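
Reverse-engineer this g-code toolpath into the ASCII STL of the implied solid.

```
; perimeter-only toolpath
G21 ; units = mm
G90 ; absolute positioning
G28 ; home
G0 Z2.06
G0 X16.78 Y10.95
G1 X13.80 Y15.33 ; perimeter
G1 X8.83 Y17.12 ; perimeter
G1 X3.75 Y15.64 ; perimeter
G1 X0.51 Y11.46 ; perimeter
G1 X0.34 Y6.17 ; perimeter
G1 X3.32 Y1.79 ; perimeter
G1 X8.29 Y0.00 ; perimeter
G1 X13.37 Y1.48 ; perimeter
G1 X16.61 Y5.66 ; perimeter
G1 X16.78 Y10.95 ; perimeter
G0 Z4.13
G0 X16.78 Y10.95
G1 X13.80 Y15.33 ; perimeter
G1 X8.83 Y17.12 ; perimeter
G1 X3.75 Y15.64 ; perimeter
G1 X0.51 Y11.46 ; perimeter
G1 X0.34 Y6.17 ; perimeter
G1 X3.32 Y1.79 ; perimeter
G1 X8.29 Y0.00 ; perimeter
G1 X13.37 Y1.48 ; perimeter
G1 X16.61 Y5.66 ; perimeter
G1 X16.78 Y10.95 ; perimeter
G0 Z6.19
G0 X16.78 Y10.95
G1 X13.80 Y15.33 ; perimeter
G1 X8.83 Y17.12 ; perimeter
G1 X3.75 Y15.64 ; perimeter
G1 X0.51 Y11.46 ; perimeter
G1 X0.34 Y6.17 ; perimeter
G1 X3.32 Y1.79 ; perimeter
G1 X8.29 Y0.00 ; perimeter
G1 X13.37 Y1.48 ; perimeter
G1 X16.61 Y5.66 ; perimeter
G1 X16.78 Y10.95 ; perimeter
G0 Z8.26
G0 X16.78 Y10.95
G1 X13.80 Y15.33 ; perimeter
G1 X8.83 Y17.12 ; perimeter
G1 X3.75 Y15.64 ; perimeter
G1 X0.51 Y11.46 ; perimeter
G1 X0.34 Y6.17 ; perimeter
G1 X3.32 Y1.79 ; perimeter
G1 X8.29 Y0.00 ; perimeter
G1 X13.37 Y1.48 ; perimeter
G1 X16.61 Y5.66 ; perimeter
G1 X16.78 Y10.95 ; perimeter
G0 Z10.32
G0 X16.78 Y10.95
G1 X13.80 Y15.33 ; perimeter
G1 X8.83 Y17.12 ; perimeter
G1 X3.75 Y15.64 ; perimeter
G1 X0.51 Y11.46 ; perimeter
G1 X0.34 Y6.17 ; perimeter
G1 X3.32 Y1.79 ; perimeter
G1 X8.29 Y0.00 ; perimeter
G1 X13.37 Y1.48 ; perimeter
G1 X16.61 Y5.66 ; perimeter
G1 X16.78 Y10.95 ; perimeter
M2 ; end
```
solid part
  facet normal 0.0000 0.0000 -1.0000
    outer loop
      vertex 8.83 17.12 0.00
      vertex 13.80 15.33 0.00
      vertex 16.78 10.95 0.00
    endloop
  endfacet
  facet normal 0.0000 0.0000 -1.0000
    outer loop
      vertex 3.75 15.64 0.00
      vertex 8.83 17.12 0.00
      vertex 16.78 10.95 0.00
    endloop
  endfacet
  facet normal 0.0000 0.0000 -1.0000
    outer loop
      vertex 0.51 11.46 0.00
      vertex 3.75 15.64 0.00
      vertex 16.78 10.95 0.00
    endloop
  endfacet
  facet normal 0.0000 0.0000 -1.0000
    outer loop
      vertex 0.34 6.17 0.00
      vertex 0.51 11.46 0.00
      vertex 16.78 10.95 0.00
    endloop
  endfacet
  facet normal 0.0000 0.0000 -1.0000
    outer loop
      vertex 3.32 1.79 0.00
      vertex 0.34 6.17 0.00
      vertex 16.78 10.95 0.00
    endloop
  endfacet
  facet normal 0.0000 0.0000 -1.0000
    outer loop
      vertex 8.29 0.00 0.00
      vertex 3.32 1.79 0.00
      vertex 16.78 10.95 0.00
    endloop
  endfacet
  facet normal 0.0000 0.0000 -1.0000
    outer loop
      vertex 13.37 1.48 0.00
      vertex 8.29 0.00 0.00
      vertex 16.78 10.95 0.00
    endloop
  endfacet
  facet normal 0.0000 0.0000 -1.0000
    outer loop
      vertex 16.61 5.66 0.00
      vertex 13.37 1.48 0.00
      vertex 16.78 10.95 0.00
    endloop
  endfacet
  facet normal 0.0000 0.0000 1.0000
    outer loop
      vertex 16.78 10.95 10.32
      vertex 13.80 15.33 10.32
      vertex 8.83 17.12 10.32
    endloop
  endfacet
  facet normal 0.0000 0.0000 1.0000
    outer loop
      vertex 16.78 10.95 10.32
      vertex 8.83 17.12 10.32
      vertex 3.75 15.64 10.32
    endloop
  endfacet
  facet normal 0.0000 0.0000 1.0000
    outer loop
      vertex 16.78 10.95 10.32
      vertex 3.75 15.64 10.32
      vertex 0.51 11.46 10.32
    endloop
  endfacet
  facet normal 0.0000 0.0000 1.0000
    outer loop
      vertex 16.78 10.95 10.32
      vertex 0.51 11.46 10.32
      vertex 0.34 6.17 10.32
    endloop
  endfacet
  facet normal 0.0000 0.0000 1.0000
    outer loop
      vertex 16.78 10.95 10.32
      vertex 0.34 6.17 10.32
      vertex 3.32 1.79 10.32
    endloop
  endfacet
  facet normal 0.0000 0.0000 1.0000
    outer loop
      vertex 16.78 10.95 10.32
      vertex 3.32 1.79 10.32
      vertex 8.29 0.00 10.32
    endloop
  endfacet
  facet normal 0.0000 0.0000 1.0000
    outer loop
      vertex 16.78 10.95 10.32
      vertex 8.29 0.00 10.32
      vertex 13.37 1.48 10.32
    endloop
  endfacet
  facet normal 0.0000 0.0000 1.0000
    outer loop
      vertex 16.78 10.95 10.32
      vertex 13.37 1.48 10.32
      vertex 16.61 5.66 10.32
    endloop
  endfacet
  facet normal 0.8268 0.5625 0.0000
    outer loop
      vertex 16.78 10.95 0.00
      vertex 13.80 15.33 0.00
      vertex 13.80 15.33 10.32
    endloop
  endfacet
  facet normal 0.8268 0.5625 0.0000
    outer loop
      vertex 16.78 10.95 0.00
      vertex 13.80 15.33 10.32
      vertex 16.78 10.95 10.32
    endloop
  endfacet
  facet normal 0.3389 0.9408 0.0000
    outer loop
      vertex 13.80 15.33 0.00
      vertex 8.83 17.12 0.00
      vertex 8.83 17.12 10.32
    endloop
  endfacet
  facet normal 0.3389 0.9408 0.0000
    outer loop
      vertex 13.80 15.33 0.00
      vertex 8.83 17.12 10.32
      vertex 13.80 15.33 10.32
    endloop
  endfacet
  facet normal -0.2797 0.9601 0.0000
    outer loop
      vertex 8.83 17.12 0.00
      vertex 3.75 15.64 0.00
      vertex 3.75 15.64 10.32
    endloop
  endfacet
  facet normal -0.2797 0.9601 0.0000
    outer loop
      vertex 8.83 17.12 0.00
      vertex 3.75 15.64 10.32
      vertex 8.83 17.12 10.32
    endloop
  endfacet
  facet normal -0.7904 0.6126 0.0000
    outer loop
      vertex 3.75 15.64 0.00
      vertex 0.51 11.46 0.00
      vertex 0.51 11.46 10.32
    endloop
  endfacet
  facet normal -0.7904 0.6126 0.0000
    outer loop
      vertex 3.75 15.64 0.00
      vertex 0.51 11.46 10.32
      vertex 3.75 15.64 10.32
    endloop
  endfacet
  facet normal -0.9995 0.0321 0.0000
    outer loop
      vertex 0.51 11.46 0.00
      vertex 0.34 6.17 0.00
      vertex 0.34 6.17 10.32
    endloop
  endfacet
  facet normal -0.9995 0.0321 0.0000
    outer loop
      vertex 0.51 11.46 0.00
      vertex 0.34 6.17 10.32
      vertex 0.51 11.46 10.32
    endloop
  endfacet
  facet normal -0.8268 -0.5625 0.0000
    outer loop
      vertex 0.34 6.17 0.00
      vertex 3.32 1.79 0.00
      vertex 3.32 1.79 10.32
    endloop
  endfacet
  facet normal -0.8268 -0.5625 0.0000
    outer loop
      vertex 0.34 6.17 0.00
      vertex 3.32 1.79 10.32
      vertex 0.34 6.17 10.32
    endloop
  endfacet
  facet normal -0.3389 -0.9408 0.0000
    outer loop
      vertex 3.32 1.79 0.00
      vertex 8.29 0.00 0.00
      vertex 8.29 0.00 10.32
    endloop
  endfacet
  facet normal -0.3389 -0.9408 0.0000
    outer loop
      vertex 3.32 1.79 0.00
      vertex 8.29 0.00 10.32
      vertex 3.32 1.79 10.32
    endloop
  endfacet
  facet normal 0.2797 -0.9601 0.0000
    outer loop
      vertex 8.29 0.00 0.00
      vertex 13.37 1.48 0.00
      vertex 13.37 1.48 10.32
    endloop
  endfacet
  facet normal 0.2797 -0.9601 0.0000
    outer loop
      vertex 8.29 0.00 0.00
      vertex 13.37 1.48 10.32
      vertex 8.29 0.00 10.32
    endloop
  endfacet
  facet normal 0.7904 -0.6126 0.0000
    outer loop
      vertex 13.37 1.48 0.00
      vertex 16.61 5.66 0.00
      vertex 16.61 5.66 10.32
    endloop
  endfacet
  facet normal 0.7904 -0.6126 0.0000
    outer loop
      vertex 13.37 1.48 0.00
      vertex 16.61 5.66 10.32
      vertex 13.37 1.48 10.32
    endloop
  endfacet
  facet normal 0.9995 -0.0321 0.0000
    outer loop
      vertex 16.61 5.66 0.00
      vertex 16.78 10.95 0.00
      vertex 16.78 10.95 10.32
    endloop
  endfacet
  facet normal 0.9995 -0.0321 0.0000
    outer loop
      vertex 16.61 5.66 0.00
      vertex 16.78 10.95 10.32
      vertex 16.61 5.66 10.32
    endloop
  endfacet
endsolid part

The G0 Z moves step by Δz≈2.06 mm. Every layer's G1 loop is the same polygon, so the solid is a straight extrusion of it from z=0 to z≈10.3. Closing with flat bottom and top caps and triangulating gives 36 facets — a regular 10-sided prism (a cylinder approximated with 10 flat sides), circumscribed radius ≈ 8.56 mm, height ≈ 10.3 mm.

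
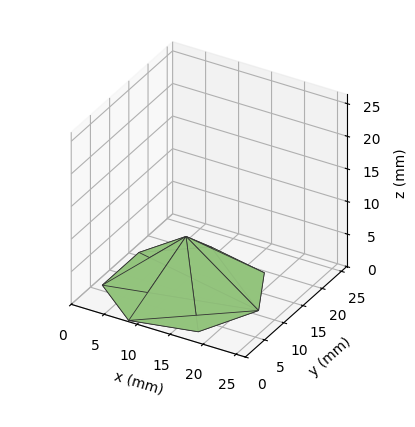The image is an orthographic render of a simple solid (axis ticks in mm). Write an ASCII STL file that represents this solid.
Reading the render: the shape is a regular 7-sided pyramid, base circumscribed radius ≈ 11 mm, apex at z ≈ 8 mm (dimensions read to the nearest mm from the axis ticks). For the STL, each face is triangulated and given an outward normal.

solid part
  facet normal 0.0000 0.0000 -1.0000
    outer loop
      vertex 8.55 21.72 0.00
      vertex 17.86 19.60 0.00
      vertex 22.00 11.00 0.00
    endloop
  endfacet
  facet normal 0.0000 0.0000 -1.0000
    outer loop
      vertex 1.09 15.77 0.00
      vertex 8.55 21.72 0.00
      vertex 22.00 11.00 0.00
    endloop
  endfacet
  facet normal 0.0000 0.0000 -1.0000
    outer loop
      vertex 1.09 6.23 0.00
      vertex 1.09 15.77 0.00
      vertex 22.00 11.00 0.00
    endloop
  endfacet
  facet normal 0.0000 0.0000 -1.0000
    outer loop
      vertex 8.55 0.28 0.00
      vertex 1.09 6.23 0.00
      vertex 22.00 11.00 0.00
    endloop
  endfacet
  facet normal 0.0000 0.0000 -1.0000
    outer loop
      vertex 17.86 2.40 0.00
      vertex 8.55 0.28 0.00
      vertex 22.00 11.00 0.00
    endloop
  endfacet
  facet normal 0.5659 0.2724 0.7781
    outer loop
      vertex 22.00 11.00 0.00
      vertex 17.86 19.60 0.00
      vertex 11.00 11.00 8.00
    endloop
  endfacet
  facet normal 0.1395 0.6125 0.7781
    outer loop
      vertex 17.86 19.60 0.00
      vertex 8.55 21.72 0.00
      vertex 11.00 11.00 8.00
    endloop
  endfacet
  facet normal -0.3917 0.4911 0.7781
    outer loop
      vertex 8.55 21.72 0.00
      vertex 1.09 15.77 0.00
      vertex 11.00 11.00 8.00
    endloop
  endfacet
  facet normal -0.6281 0.0000 0.7781
    outer loop
      vertex 1.09 15.77 0.00
      vertex 1.09 6.23 0.00
      vertex 11.00 11.00 8.00
    endloop
  endfacet
  facet normal -0.3917 -0.4911 0.7781
    outer loop
      vertex 1.09 6.23 0.00
      vertex 8.55 0.28 0.00
      vertex 11.00 11.00 8.00
    endloop
  endfacet
  facet normal 0.1395 -0.6125 0.7781
    outer loop
      vertex 8.55 0.28 0.00
      vertex 17.86 2.40 0.00
      vertex 11.00 11.00 8.00
    endloop
  endfacet
  facet normal 0.5659 -0.2724 0.7781
    outer loop
      vertex 17.86 2.40 0.00
      vertex 22.00 11.00 0.00
      vertex 11.00 11.00 8.00
    endloop
  endfacet
endsolid part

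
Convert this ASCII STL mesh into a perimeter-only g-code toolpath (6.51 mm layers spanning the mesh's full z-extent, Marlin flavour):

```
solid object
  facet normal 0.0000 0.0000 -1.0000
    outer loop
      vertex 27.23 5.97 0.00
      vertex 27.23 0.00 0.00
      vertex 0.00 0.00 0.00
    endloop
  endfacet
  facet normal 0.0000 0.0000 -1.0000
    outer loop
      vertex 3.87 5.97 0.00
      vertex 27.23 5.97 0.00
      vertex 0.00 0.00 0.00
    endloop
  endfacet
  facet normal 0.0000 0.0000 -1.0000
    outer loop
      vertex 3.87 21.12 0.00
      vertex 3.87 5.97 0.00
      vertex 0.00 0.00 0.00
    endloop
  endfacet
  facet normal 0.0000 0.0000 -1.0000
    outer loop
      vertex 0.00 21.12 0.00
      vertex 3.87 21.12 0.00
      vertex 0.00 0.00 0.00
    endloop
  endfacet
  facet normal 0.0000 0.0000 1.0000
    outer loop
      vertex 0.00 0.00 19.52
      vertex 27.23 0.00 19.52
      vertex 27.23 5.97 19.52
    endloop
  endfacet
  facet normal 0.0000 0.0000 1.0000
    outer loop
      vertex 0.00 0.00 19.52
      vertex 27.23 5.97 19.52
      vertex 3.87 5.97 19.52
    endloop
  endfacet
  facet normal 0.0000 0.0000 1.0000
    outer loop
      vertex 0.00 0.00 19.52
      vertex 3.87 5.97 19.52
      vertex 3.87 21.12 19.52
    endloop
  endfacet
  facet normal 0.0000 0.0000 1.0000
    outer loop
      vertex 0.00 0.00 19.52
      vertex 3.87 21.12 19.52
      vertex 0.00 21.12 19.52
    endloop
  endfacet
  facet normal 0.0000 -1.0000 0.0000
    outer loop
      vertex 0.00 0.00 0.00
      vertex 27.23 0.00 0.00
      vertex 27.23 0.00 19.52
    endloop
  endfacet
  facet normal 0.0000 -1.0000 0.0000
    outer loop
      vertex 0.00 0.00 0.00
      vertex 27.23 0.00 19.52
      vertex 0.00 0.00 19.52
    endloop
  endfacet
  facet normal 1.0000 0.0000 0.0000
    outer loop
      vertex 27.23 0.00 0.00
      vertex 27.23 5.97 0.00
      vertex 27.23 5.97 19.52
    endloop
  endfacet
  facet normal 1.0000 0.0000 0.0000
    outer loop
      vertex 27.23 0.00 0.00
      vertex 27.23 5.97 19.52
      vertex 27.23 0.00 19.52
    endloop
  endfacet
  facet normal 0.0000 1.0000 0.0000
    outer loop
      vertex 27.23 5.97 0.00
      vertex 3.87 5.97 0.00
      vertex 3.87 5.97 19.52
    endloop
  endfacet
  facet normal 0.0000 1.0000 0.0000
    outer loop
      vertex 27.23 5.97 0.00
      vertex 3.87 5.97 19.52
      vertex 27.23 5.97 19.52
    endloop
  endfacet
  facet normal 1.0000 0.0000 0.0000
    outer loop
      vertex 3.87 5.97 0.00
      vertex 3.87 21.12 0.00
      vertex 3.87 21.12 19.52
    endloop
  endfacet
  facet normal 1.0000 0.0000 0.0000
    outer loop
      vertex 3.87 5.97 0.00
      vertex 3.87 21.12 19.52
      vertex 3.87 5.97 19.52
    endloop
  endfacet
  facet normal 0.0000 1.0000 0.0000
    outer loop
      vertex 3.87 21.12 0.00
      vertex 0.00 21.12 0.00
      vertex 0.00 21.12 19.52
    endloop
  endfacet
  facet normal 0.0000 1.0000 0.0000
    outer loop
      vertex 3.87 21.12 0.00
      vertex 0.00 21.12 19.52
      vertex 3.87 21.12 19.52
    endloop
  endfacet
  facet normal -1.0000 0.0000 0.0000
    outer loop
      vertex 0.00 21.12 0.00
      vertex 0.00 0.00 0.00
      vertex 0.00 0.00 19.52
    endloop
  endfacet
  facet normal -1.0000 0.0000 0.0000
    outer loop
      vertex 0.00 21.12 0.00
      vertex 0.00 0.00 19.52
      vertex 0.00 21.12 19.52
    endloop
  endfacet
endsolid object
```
; perimeter-only toolpath
G21 ; units = mm
G90 ; absolute positioning
G28 ; home
; layer 1
G0 Z6.51
G0 X0.00 Y0.00
G1 X27.23 Y0.00
G1 X27.23 Y5.97
G1 X3.87 Y5.97
G1 X3.87 Y21.12
G1 X0.00 Y21.12
G1 X0.00 Y0.00
; layer 2
G0 Z13.01
G0 X0.00 Y0.00
G1 X27.23 Y0.00
G1 X27.23 Y5.97
G1 X3.87 Y5.97
G1 X3.87 Y21.12
G1 X0.00 Y21.12
G1 X0.00 Y0.00
; layer 3
G0 Z19.52
G0 X0.00 Y0.00
G1 X27.23 Y0.00
G1 X27.23 Y5.97
G1 X3.87 Y5.97
G1 X3.87 Y21.12
G1 X0.00 Y21.12
G1 X0.00 Y0.00
M2 ; end

The solid is an L-shaped prism: outer 27.2 × 21.1 mm, arm thicknesses ≈ 5.97 mm (horizontal) and 3.87 mm (vertical), extruded 19.5 mm in z. Slicing at Δz = 6.51 mm — 3 equal slices spanning the solid's height, so layer i sits at z = i·h/3 — gives 3 non-empty perimeters. Each is a 6-segment closed polygon; G0 lifts to the layer z and rapids to the start vertex, then G1 traces the edges.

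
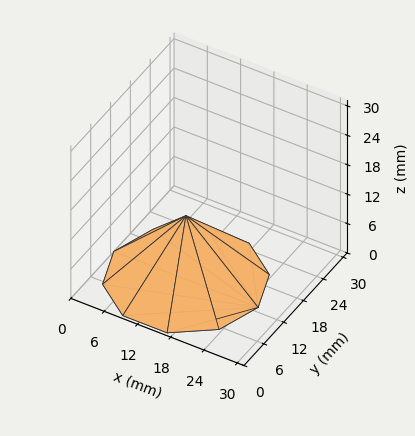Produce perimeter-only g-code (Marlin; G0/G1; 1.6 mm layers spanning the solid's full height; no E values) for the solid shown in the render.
Reading the render: the shape is a regular 10-sided pyramid, base circumscribed radius ≈ 13 mm, apex at z ≈ 13 mm (dimensions read to the nearest mm from the axis ticks). For the g-code, the solid's height is divided into equal slices at the stated Δz and each level perimeter traced with G1 moves after a G0 lift.

; perimeter-only toolpath
G21 ; units = mm
G90 ; absolute positioning
G28 ; home
; layer 1
G0 Z1.6
G0 X24.4 Y13.0
G1 X22.2 Y19.7
G1 X16.5 Y23.8
G1 X9.5 Y23.8
G1 X3.8 Y19.7
G1 X1.6 Y13.0
G1 X3.8 Y6.4
G1 X9.5 Y2.1
G1 X16.5 Y2.1
G1 X22.2 Y6.4
G1 X24.4 Y13.0
; layer 2
G0 Z3.2
G0 X22.8 Y13.0
G1 X20.9 Y18.7
G1 X16.0 Y22.3
G1 X10.0 Y22.3
G1 X5.1 Y18.7
G1 X3.2 Y13.0
G1 X5.1 Y7.3
G1 X10.0 Y3.7
G1 X16.0 Y3.7
G1 X20.9 Y7.3
G1 X22.8 Y13.0
; layer 3
G0 Z4.9
G0 X21.1 Y13.0
G1 X19.6 Y17.8
G1 X15.5 Y20.8
G1 X10.5 Y20.8
G1 X6.4 Y17.8
G1 X4.9 Y13.0
G1 X6.4 Y8.2
G1 X10.5 Y5.2
G1 X15.5 Y5.2
G1 X19.6 Y8.2
G1 X21.1 Y13.0
; layer 4
G0 Z6.5
G0 X19.5 Y13.0
G1 X18.2 Y16.8
G1 X15.0 Y19.2
G1 X11.0 Y19.2
G1 X7.8 Y16.8
G1 X6.5 Y13.0
G1 X7.8 Y9.2
G1 X11.0 Y6.8
G1 X15.0 Y6.8
G1 X18.2 Y9.2
G1 X19.5 Y13.0
; layer 5
G0 Z8.1
G0 X17.9 Y13.0
G1 X16.9 Y15.9
G1 X14.5 Y17.6
G1 X11.5 Y17.6
G1 X9.1 Y15.9
G1 X8.1 Y13.0
G1 X9.1 Y10.2
G1 X11.5 Y8.3
G1 X14.5 Y8.3
G1 X16.9 Y10.2
G1 X17.9 Y13.0
; layer 6
G0 Z9.8
G0 X16.2 Y13.0
G1 X15.6 Y14.9
G1 X14.0 Y16.1
G1 X12.0 Y16.1
G1 X10.4 Y14.9
G1 X9.8 Y13.0
G1 X10.4 Y11.1
G1 X12.0 Y9.9
G1 X14.0 Y9.9
G1 X15.6 Y11.1
G1 X16.2 Y13.0
; layer 7
G0 Z11.4
G0 X14.6 Y13.0
G1 X14.3 Y13.9
G1 X13.5 Y14.6
G1 X12.5 Y14.6
G1 X11.7 Y13.9
G1 X11.4 Y13.0
G1 X11.7 Y12.1
G1 X12.5 Y11.4
G1 X13.5 Y11.4
G1 X14.3 Y12.1
G1 X14.6 Y13.0
M2 ; end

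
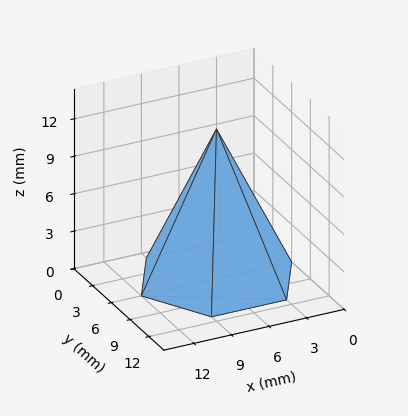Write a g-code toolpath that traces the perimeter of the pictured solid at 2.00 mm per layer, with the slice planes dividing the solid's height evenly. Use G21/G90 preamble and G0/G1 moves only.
Reading the render: the shape is a regular 6-sided pyramid, base circumscribed radius ≈ 6 mm, apex at z ≈ 12 mm (dimensions read to the nearest mm from the axis ticks). For the g-code, the solid's height is divided into equal slices at the stated Δz and each level perimeter traced with G1 moves after a G0 lift.

; perimeter-only toolpath
G21 ; units = mm
G90 ; absolute positioning
G28 ; home
; layer 1
G0 Z2.00
G0 X11.00 Y6.00
G1 X8.50 Y10.33
G1 X3.50 Y10.33
G1 X1.00 Y6.00
G1 X3.50 Y1.67
G1 X8.50 Y1.67
G1 X11.00 Y6.00
; layer 2
G0 Z4.00
G0 X10.00 Y6.00
G1 X8.00 Y9.47
G1 X4.00 Y9.47
G1 X2.00 Y6.00
G1 X4.00 Y2.53
G1 X8.00 Y2.53
G1 X10.00 Y6.00
; layer 3
G0 Z6.00
G0 X9.00 Y6.00
G1 X7.50 Y8.60
G1 X4.50 Y8.60
G1 X3.00 Y6.00
G1 X4.50 Y3.40
G1 X7.50 Y3.40
G1 X9.00 Y6.00
; layer 4
G0 Z8.00
G0 X8.00 Y6.00
G1 X7.00 Y7.73
G1 X5.00 Y7.73
G1 X4.00 Y6.00
G1 X5.00 Y4.27
G1 X7.00 Y4.27
G1 X8.00 Y6.00
; layer 5
G0 Z10.00
G0 X7.00 Y6.00
G1 X6.50 Y6.87
G1 X5.50 Y6.87
G1 X5.00 Y6.00
G1 X5.50 Y5.13
G1 X6.50 Y5.13
G1 X7.00 Y6.00
M2 ; end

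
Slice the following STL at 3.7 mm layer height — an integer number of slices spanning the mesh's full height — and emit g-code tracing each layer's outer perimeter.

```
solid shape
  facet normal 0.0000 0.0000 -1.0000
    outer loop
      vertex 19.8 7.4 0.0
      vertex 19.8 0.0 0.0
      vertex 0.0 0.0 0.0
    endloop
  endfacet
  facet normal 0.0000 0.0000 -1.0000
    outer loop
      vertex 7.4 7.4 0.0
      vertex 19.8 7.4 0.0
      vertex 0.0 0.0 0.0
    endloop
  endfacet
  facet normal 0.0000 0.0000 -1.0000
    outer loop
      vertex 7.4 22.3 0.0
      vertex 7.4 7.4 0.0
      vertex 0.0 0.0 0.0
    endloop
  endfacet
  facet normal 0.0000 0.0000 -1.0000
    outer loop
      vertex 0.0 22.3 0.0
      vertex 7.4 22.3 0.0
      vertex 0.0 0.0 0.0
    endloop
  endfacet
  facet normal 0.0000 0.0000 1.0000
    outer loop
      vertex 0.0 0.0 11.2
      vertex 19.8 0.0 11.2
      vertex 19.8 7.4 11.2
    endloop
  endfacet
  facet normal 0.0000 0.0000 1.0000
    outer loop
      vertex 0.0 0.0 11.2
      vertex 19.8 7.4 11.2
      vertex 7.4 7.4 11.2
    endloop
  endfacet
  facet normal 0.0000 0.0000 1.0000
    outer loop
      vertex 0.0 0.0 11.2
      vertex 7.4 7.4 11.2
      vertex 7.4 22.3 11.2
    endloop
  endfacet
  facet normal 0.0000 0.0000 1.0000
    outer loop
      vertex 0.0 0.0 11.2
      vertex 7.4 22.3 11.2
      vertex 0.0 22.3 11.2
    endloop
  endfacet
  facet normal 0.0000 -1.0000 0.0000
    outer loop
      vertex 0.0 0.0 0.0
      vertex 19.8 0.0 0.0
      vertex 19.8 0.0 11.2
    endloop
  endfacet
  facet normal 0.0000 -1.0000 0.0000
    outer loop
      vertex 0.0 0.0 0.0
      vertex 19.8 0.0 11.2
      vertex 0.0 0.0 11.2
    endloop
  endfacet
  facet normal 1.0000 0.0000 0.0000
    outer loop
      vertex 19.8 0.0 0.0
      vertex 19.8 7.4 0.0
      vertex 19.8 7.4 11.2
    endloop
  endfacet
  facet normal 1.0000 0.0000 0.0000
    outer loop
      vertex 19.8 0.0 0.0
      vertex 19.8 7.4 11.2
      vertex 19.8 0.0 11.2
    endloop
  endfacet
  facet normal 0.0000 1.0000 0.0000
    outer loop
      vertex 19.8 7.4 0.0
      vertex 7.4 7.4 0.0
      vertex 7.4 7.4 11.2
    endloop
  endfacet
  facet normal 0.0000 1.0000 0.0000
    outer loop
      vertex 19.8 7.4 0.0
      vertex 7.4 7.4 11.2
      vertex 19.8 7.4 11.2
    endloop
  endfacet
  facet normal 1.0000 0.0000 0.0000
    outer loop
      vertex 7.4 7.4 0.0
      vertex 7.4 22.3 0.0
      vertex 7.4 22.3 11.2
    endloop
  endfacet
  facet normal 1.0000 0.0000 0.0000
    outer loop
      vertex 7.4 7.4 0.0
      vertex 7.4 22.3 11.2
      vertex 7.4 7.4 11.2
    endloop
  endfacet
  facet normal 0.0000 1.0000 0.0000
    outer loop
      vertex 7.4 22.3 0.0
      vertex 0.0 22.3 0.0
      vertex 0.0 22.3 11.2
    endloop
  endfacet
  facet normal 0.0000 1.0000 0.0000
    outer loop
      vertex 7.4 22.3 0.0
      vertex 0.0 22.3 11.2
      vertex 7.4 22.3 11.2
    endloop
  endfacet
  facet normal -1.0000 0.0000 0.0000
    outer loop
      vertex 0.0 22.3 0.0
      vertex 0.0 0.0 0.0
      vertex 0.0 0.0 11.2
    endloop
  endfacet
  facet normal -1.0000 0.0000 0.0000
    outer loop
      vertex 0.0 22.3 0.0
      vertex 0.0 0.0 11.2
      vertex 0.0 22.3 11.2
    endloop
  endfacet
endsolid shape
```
; perimeter-only toolpath
G21 ; units = mm
G90 ; absolute positioning
G28 ; home
; layer 1
G0 Z3.7
G0 X0.0 Y0.0
G1 X19.8 Y0.0
G1 X19.8 Y7.4
G1 X7.4 Y7.4
G1 X7.4 Y22.3
G1 X0.0 Y22.3
G1 X0.0 Y0.0
; layer 2
G0 Z7.5
G0 X0.0 Y0.0
G1 X19.8 Y0.0
G1 X19.8 Y7.4
G1 X7.4 Y7.4
G1 X7.4 Y22.3
G1 X0.0 Y22.3
G1 X0.0 Y0.0
; layer 3
G0 Z11.2
G0 X0.0 Y0.0
G1 X19.8 Y0.0
G1 X19.8 Y7.4
G1 X7.4 Y7.4
G1 X7.4 Y22.3
G1 X0.0 Y22.3
G1 X0.0 Y0.0
M2 ; end

The solid is an L-shaped prism: outer 19.8 × 22.3 mm, arm thicknesses ≈ 7.4 mm (horizontal) and 7.4 mm (vertical), extruded 11.2 mm in z. Slicing at Δz = 3.7 mm — 3 equal slices spanning the solid's height, so layer i sits at z = i·h/3 — gives 3 non-empty perimeters. Each is a 6-segment closed polygon; G0 lifts to the layer z and rapids to the start vertex, then G1 traces the edges.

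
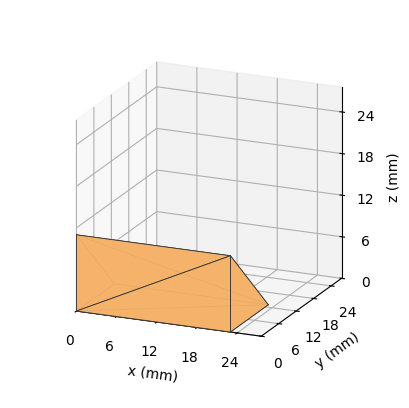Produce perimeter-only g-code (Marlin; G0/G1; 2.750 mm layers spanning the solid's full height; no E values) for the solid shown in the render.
Reading the render: the shape is a wedge (ramp): 23 × 13 mm base, rising to 11 mm along the y=0 edge and sloping linearly to z=0 at y=13 (dimensions read to the nearest mm from the axis ticks). For the g-code, the solid's height is divided into equal slices at the stated Δz and each level perimeter traced with G1 moves after a G0 lift.

; perimeter-only toolpath
G21 ; units = mm
G90 ; absolute positioning
G28 ; home
; layer 1
G0 Z2.750
G0 X0.000 Y0.000
G1 X23.000 Y0.000
G1 X23.000 Y9.750
G1 X0.000 Y9.750
G1 X0.000 Y0.000
; layer 2
G0 Z5.500
G0 X0.000 Y0.000
G1 X23.000 Y0.000
G1 X23.000 Y6.500
G1 X0.000 Y6.500
G1 X0.000 Y0.000
; layer 3
G0 Z8.250
G0 X0.000 Y0.000
G1 X23.000 Y0.000
G1 X23.000 Y3.250
G1 X0.000 Y3.250
G1 X0.000 Y0.000
M2 ; end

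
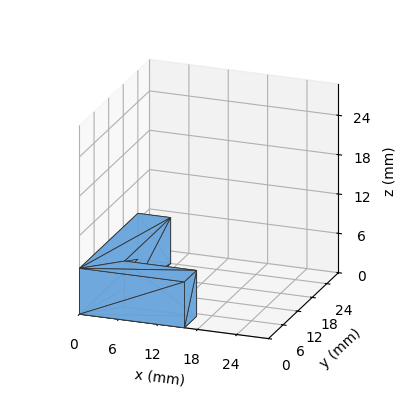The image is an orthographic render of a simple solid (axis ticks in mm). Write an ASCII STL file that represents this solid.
Reading the render: the shape is an L-shaped prism: outer 16 × 24 mm, arm thicknesses ≈ 5 mm (horizontal) and 5 mm (vertical), extruded 7 mm in z (dimensions read to the nearest mm from the axis ticks). For the STL, each face is triangulated and given an outward normal.

solid part
  facet normal 0.0000 0.0000 -1.0000
    outer loop
      vertex 16.000 5.000 0.000
      vertex 16.000 0.000 0.000
      vertex 0.000 0.000 0.000
    endloop
  endfacet
  facet normal 0.0000 0.0000 -1.0000
    outer loop
      vertex 5.000 5.000 0.000
      vertex 16.000 5.000 0.000
      vertex 0.000 0.000 0.000
    endloop
  endfacet
  facet normal 0.0000 0.0000 -1.0000
    outer loop
      vertex 5.000 24.000 0.000
      vertex 5.000 5.000 0.000
      vertex 0.000 0.000 0.000
    endloop
  endfacet
  facet normal 0.0000 0.0000 -1.0000
    outer loop
      vertex 0.000 24.000 0.000
      vertex 5.000 24.000 0.000
      vertex 0.000 0.000 0.000
    endloop
  endfacet
  facet normal 0.0000 0.0000 1.0000
    outer loop
      vertex 0.000 0.000 7.000
      vertex 16.000 0.000 7.000
      vertex 16.000 5.000 7.000
    endloop
  endfacet
  facet normal 0.0000 0.0000 1.0000
    outer loop
      vertex 0.000 0.000 7.000
      vertex 16.000 5.000 7.000
      vertex 5.000 5.000 7.000
    endloop
  endfacet
  facet normal 0.0000 0.0000 1.0000
    outer loop
      vertex 0.000 0.000 7.000
      vertex 5.000 5.000 7.000
      vertex 5.000 24.000 7.000
    endloop
  endfacet
  facet normal 0.0000 0.0000 1.0000
    outer loop
      vertex 0.000 0.000 7.000
      vertex 5.000 24.000 7.000
      vertex 0.000 24.000 7.000
    endloop
  endfacet
  facet normal 0.0000 -1.0000 0.0000
    outer loop
      vertex 0.000 0.000 0.000
      vertex 16.000 0.000 0.000
      vertex 16.000 0.000 7.000
    endloop
  endfacet
  facet normal 0.0000 -1.0000 0.0000
    outer loop
      vertex 0.000 0.000 0.000
      vertex 16.000 0.000 7.000
      vertex 0.000 0.000 7.000
    endloop
  endfacet
  facet normal 1.0000 0.0000 0.0000
    outer loop
      vertex 16.000 0.000 0.000
      vertex 16.000 5.000 0.000
      vertex 16.000 5.000 7.000
    endloop
  endfacet
  facet normal 1.0000 0.0000 0.0000
    outer loop
      vertex 16.000 0.000 0.000
      vertex 16.000 5.000 7.000
      vertex 16.000 0.000 7.000
    endloop
  endfacet
  facet normal 0.0000 1.0000 0.0000
    outer loop
      vertex 16.000 5.000 0.000
      vertex 5.000 5.000 0.000
      vertex 5.000 5.000 7.000
    endloop
  endfacet
  facet normal 0.0000 1.0000 0.0000
    outer loop
      vertex 16.000 5.000 0.000
      vertex 5.000 5.000 7.000
      vertex 16.000 5.000 7.000
    endloop
  endfacet
  facet normal 1.0000 0.0000 0.0000
    outer loop
      vertex 5.000 5.000 0.000
      vertex 5.000 24.000 0.000
      vertex 5.000 24.000 7.000
    endloop
  endfacet
  facet normal 1.0000 0.0000 0.0000
    outer loop
      vertex 5.000 5.000 0.000
      vertex 5.000 24.000 7.000
      vertex 5.000 5.000 7.000
    endloop
  endfacet
  facet normal 0.0000 1.0000 0.0000
    outer loop
      vertex 5.000 24.000 0.000
      vertex 0.000 24.000 0.000
      vertex 0.000 24.000 7.000
    endloop
  endfacet
  facet normal 0.0000 1.0000 0.0000
    outer loop
      vertex 5.000 24.000 0.000
      vertex 0.000 24.000 7.000
      vertex 5.000 24.000 7.000
    endloop
  endfacet
  facet normal -1.0000 0.0000 0.0000
    outer loop
      vertex 0.000 24.000 0.000
      vertex 0.000 0.000 0.000
      vertex 0.000 0.000 7.000
    endloop
  endfacet
  facet normal -1.0000 0.0000 0.0000
    outer loop
      vertex 0.000 24.000 0.000
      vertex 0.000 0.000 7.000
      vertex 0.000 24.000 7.000
    endloop
  endfacet
endsolid part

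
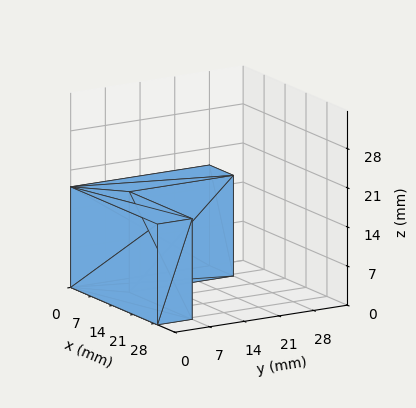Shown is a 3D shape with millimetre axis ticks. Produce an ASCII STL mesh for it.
Reading the render: the shape is an L-shaped prism: outer 29 × 28 mm, arm thicknesses ≈ 7 mm (horizontal) and 8 mm (vertical), extruded 18 mm in z (dimensions read to the nearest mm from the axis ticks). For the STL, each face is triangulated and given an outward normal.

solid part
  facet normal 0.0000 0.0000 -1.0000
    outer loop
      vertex 29.00 7.00 0.00
      vertex 29.00 0.00 0.00
      vertex 0.00 0.00 0.00
    endloop
  endfacet
  facet normal 0.0000 0.0000 -1.0000
    outer loop
      vertex 8.00 7.00 0.00
      vertex 29.00 7.00 0.00
      vertex 0.00 0.00 0.00
    endloop
  endfacet
  facet normal 0.0000 0.0000 -1.0000
    outer loop
      vertex 8.00 28.00 0.00
      vertex 8.00 7.00 0.00
      vertex 0.00 0.00 0.00
    endloop
  endfacet
  facet normal 0.0000 0.0000 -1.0000
    outer loop
      vertex 0.00 28.00 0.00
      vertex 8.00 28.00 0.00
      vertex 0.00 0.00 0.00
    endloop
  endfacet
  facet normal 0.0000 0.0000 1.0000
    outer loop
      vertex 0.00 0.00 18.00
      vertex 29.00 0.00 18.00
      vertex 29.00 7.00 18.00
    endloop
  endfacet
  facet normal 0.0000 0.0000 1.0000
    outer loop
      vertex 0.00 0.00 18.00
      vertex 29.00 7.00 18.00
      vertex 8.00 7.00 18.00
    endloop
  endfacet
  facet normal 0.0000 0.0000 1.0000
    outer loop
      vertex 0.00 0.00 18.00
      vertex 8.00 7.00 18.00
      vertex 8.00 28.00 18.00
    endloop
  endfacet
  facet normal 0.0000 0.0000 1.0000
    outer loop
      vertex 0.00 0.00 18.00
      vertex 8.00 28.00 18.00
      vertex 0.00 28.00 18.00
    endloop
  endfacet
  facet normal 0.0000 -1.0000 0.0000
    outer loop
      vertex 0.00 0.00 0.00
      vertex 29.00 0.00 0.00
      vertex 29.00 0.00 18.00
    endloop
  endfacet
  facet normal 0.0000 -1.0000 0.0000
    outer loop
      vertex 0.00 0.00 0.00
      vertex 29.00 0.00 18.00
      vertex 0.00 0.00 18.00
    endloop
  endfacet
  facet normal 1.0000 0.0000 0.0000
    outer loop
      vertex 29.00 0.00 0.00
      vertex 29.00 7.00 0.00
      vertex 29.00 7.00 18.00
    endloop
  endfacet
  facet normal 1.0000 0.0000 0.0000
    outer loop
      vertex 29.00 0.00 0.00
      vertex 29.00 7.00 18.00
      vertex 29.00 0.00 18.00
    endloop
  endfacet
  facet normal 0.0000 1.0000 0.0000
    outer loop
      vertex 29.00 7.00 0.00
      vertex 8.00 7.00 0.00
      vertex 8.00 7.00 18.00
    endloop
  endfacet
  facet normal 0.0000 1.0000 0.0000
    outer loop
      vertex 29.00 7.00 0.00
      vertex 8.00 7.00 18.00
      vertex 29.00 7.00 18.00
    endloop
  endfacet
  facet normal 1.0000 0.0000 0.0000
    outer loop
      vertex 8.00 7.00 0.00
      vertex 8.00 28.00 0.00
      vertex 8.00 28.00 18.00
    endloop
  endfacet
  facet normal 1.0000 0.0000 0.0000
    outer loop
      vertex 8.00 7.00 0.00
      vertex 8.00 28.00 18.00
      vertex 8.00 7.00 18.00
    endloop
  endfacet
  facet normal 0.0000 1.0000 0.0000
    outer loop
      vertex 8.00 28.00 0.00
      vertex 0.00 28.00 0.00
      vertex 0.00 28.00 18.00
    endloop
  endfacet
  facet normal 0.0000 1.0000 0.0000
    outer loop
      vertex 8.00 28.00 0.00
      vertex 0.00 28.00 18.00
      vertex 8.00 28.00 18.00
    endloop
  endfacet
  facet normal -1.0000 0.0000 0.0000
    outer loop
      vertex 0.00 28.00 0.00
      vertex 0.00 0.00 0.00
      vertex 0.00 0.00 18.00
    endloop
  endfacet
  facet normal -1.0000 0.0000 0.0000
    outer loop
      vertex 0.00 28.00 0.00
      vertex 0.00 0.00 18.00
      vertex 0.00 28.00 18.00
    endloop
  endfacet
endsolid part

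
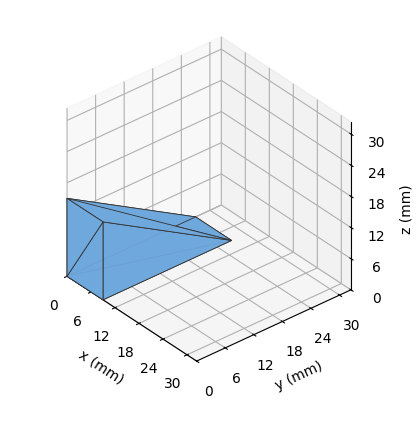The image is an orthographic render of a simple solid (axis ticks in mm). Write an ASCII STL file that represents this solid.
Reading the render: the shape is a wedge (ramp): 9 × 27 mm base, rising to 15 mm along the y=0 edge and sloping linearly to z=0 at y=27 (dimensions read to the nearest mm from the axis ticks). For the STL, each face is triangulated and given an outward normal.

solid part
  facet normal 0.0000 0.0000 -1.0000
    outer loop
      vertex 9.000 27.000 0.000
      vertex 9.000 0.000 0.000
      vertex 0.000 0.000 0.000
    endloop
  endfacet
  facet normal 0.0000 0.0000 -1.0000
    outer loop
      vertex 0.000 27.000 0.000
      vertex 9.000 27.000 0.000
      vertex 0.000 0.000 0.000
    endloop
  endfacet
  facet normal 0.0000 -1.0000 0.0000
    outer loop
      vertex 0.000 0.000 0.000
      vertex 9.000 0.000 0.000
      vertex 9.000 0.000 15.000
    endloop
  endfacet
  facet normal 0.0000 -1.0000 0.0000
    outer loop
      vertex 0.000 0.000 0.000
      vertex 9.000 0.000 15.000
      vertex 0.000 0.000 15.000
    endloop
  endfacet
  facet normal 0.0000 0.4856 0.8742
    outer loop
      vertex 0.000 0.000 15.000
      vertex 9.000 0.000 15.000
      vertex 9.000 27.000 0.000
    endloop
  endfacet
  facet normal 0.0000 0.4856 0.8742
    outer loop
      vertex 0.000 0.000 15.000
      vertex 9.000 27.000 0.000
      vertex 0.000 27.000 0.000
    endloop
  endfacet
  facet normal -1.0000 0.0000 0.0000
    outer loop
      vertex 0.000 0.000 15.000
      vertex 0.000 27.000 0.000
      vertex 0.000 0.000 0.000
    endloop
  endfacet
  facet normal 1.0000 0.0000 0.0000
    outer loop
      vertex 9.000 0.000 0.000
      vertex 9.000 27.000 0.000
      vertex 9.000 0.000 15.000
    endloop
  endfacet
endsolid part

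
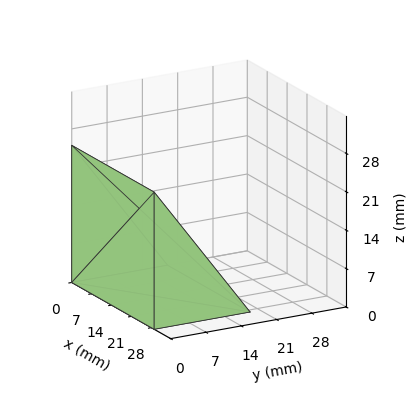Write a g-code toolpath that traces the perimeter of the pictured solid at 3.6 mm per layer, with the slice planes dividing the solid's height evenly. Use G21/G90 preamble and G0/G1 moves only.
Reading the render: the shape is a wedge (ramp): 29 × 19 mm base, rising to 25 mm along the y=0 edge and sloping linearly to z=0 at y=19 (dimensions read to the nearest mm from the axis ticks). For the g-code, the solid's height is divided into equal slices at the stated Δz and each level perimeter traced with G1 moves after a G0 lift.

; perimeter-only toolpath
G21 ; units = mm
G90 ; absolute positioning
G28 ; home
; layer 1
G0 Z3.6
G0 X0.0 Y0.0
G1 X29.0 Y0.0
G1 X29.0 Y16.3
G1 X0.0 Y16.3
G1 X0.0 Y0.0
; layer 2
G0 Z7.1
G0 X0.0 Y0.0
G1 X29.0 Y0.0
G1 X29.0 Y13.6
G1 X0.0 Y13.6
G1 X0.0 Y0.0
; layer 3
G0 Z10.7
G0 X0.0 Y0.0
G1 X29.0 Y0.0
G1 X29.0 Y10.9
G1 X0.0 Y10.9
G1 X0.0 Y0.0
; layer 4
G0 Z14.3
G0 X0.0 Y0.0
G1 X29.0 Y0.0
G1 X29.0 Y8.1
G1 X0.0 Y8.1
G1 X0.0 Y0.0
; layer 5
G0 Z17.9
G0 X0.0 Y0.0
G1 X29.0 Y0.0
G1 X29.0 Y5.4
G1 X0.0 Y5.4
G1 X0.0 Y0.0
; layer 6
G0 Z21.4
G0 X0.0 Y0.0
G1 X29.0 Y0.0
G1 X29.0 Y2.7
G1 X0.0 Y2.7
G1 X0.0 Y0.0
M2 ; end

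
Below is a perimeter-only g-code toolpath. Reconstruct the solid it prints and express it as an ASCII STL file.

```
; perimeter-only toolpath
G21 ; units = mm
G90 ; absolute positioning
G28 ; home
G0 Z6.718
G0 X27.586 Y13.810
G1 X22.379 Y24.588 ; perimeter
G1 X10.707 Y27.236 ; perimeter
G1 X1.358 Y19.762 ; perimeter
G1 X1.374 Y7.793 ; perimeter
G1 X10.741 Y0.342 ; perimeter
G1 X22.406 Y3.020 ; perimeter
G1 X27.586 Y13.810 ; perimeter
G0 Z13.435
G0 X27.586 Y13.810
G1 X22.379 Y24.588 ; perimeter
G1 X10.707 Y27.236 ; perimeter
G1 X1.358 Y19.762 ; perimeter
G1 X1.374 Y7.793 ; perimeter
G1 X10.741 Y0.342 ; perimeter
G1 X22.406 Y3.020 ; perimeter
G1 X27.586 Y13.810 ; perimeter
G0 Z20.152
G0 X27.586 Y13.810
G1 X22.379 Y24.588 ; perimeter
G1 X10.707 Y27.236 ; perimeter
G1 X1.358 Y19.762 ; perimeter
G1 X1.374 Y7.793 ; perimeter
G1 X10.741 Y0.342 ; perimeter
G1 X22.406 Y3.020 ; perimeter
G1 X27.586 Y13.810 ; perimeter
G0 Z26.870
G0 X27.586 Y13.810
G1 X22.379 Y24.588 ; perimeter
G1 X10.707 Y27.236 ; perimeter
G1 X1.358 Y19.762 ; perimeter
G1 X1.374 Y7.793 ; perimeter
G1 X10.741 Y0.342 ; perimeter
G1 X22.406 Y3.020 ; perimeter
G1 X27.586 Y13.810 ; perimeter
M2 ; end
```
solid part
  facet normal 0.0000 0.0000 -1.0000
    outer loop
      vertex 10.707 27.236 0.000
      vertex 22.379 24.588 0.000
      vertex 27.586 13.810 0.000
    endloop
  endfacet
  facet normal 0.0000 0.0000 -1.0000
    outer loop
      vertex 1.358 19.762 0.000
      vertex 10.707 27.236 0.000
      vertex 27.586 13.810 0.000
    endloop
  endfacet
  facet normal 0.0000 0.0000 -1.0000
    outer loop
      vertex 1.374 7.793 0.000
      vertex 1.358 19.762 0.000
      vertex 27.586 13.810 0.000
    endloop
  endfacet
  facet normal 0.0000 0.0000 -1.0000
    outer loop
      vertex 10.741 0.342 0.000
      vertex 1.374 7.793 0.000
      vertex 27.586 13.810 0.000
    endloop
  endfacet
  facet normal 0.0000 0.0000 -1.0000
    outer loop
      vertex 22.406 3.020 0.000
      vertex 10.741 0.342 0.000
      vertex 27.586 13.810 0.000
    endloop
  endfacet
  facet normal 0.0000 0.0000 1.0000
    outer loop
      vertex 27.586 13.810 26.870
      vertex 22.379 24.588 26.870
      vertex 10.707 27.236 26.870
    endloop
  endfacet
  facet normal 0.0000 0.0000 1.0000
    outer loop
      vertex 27.586 13.810 26.870
      vertex 10.707 27.236 26.870
      vertex 1.358 19.762 26.870
    endloop
  endfacet
  facet normal 0.0000 0.0000 1.0000
    outer loop
      vertex 27.586 13.810 26.870
      vertex 1.358 19.762 26.870
      vertex 1.374 7.793 26.870
    endloop
  endfacet
  facet normal 0.0000 0.0000 1.0000
    outer loop
      vertex 27.586 13.810 26.870
      vertex 1.374 7.793 26.870
      vertex 10.741 0.342 26.870
    endloop
  endfacet
  facet normal 0.0000 0.0000 1.0000
    outer loop
      vertex 27.586 13.810 26.870
      vertex 10.741 0.342 26.870
      vertex 22.406 3.020 26.870
    endloop
  endfacet
  facet normal 0.9004 0.4350 0.0000
    outer loop
      vertex 27.586 13.810 0.000
      vertex 22.379 24.588 0.000
      vertex 22.379 24.588 26.870
    endloop
  endfacet
  facet normal 0.9004 0.4350 0.0000
    outer loop
      vertex 27.586 13.810 0.000
      vertex 22.379 24.588 26.870
      vertex 27.586 13.810 26.870
    endloop
  endfacet
  facet normal 0.2212 0.9752 0.0000
    outer loop
      vertex 22.379 24.588 0.000
      vertex 10.707 27.236 0.000
      vertex 10.707 27.236 26.870
    endloop
  endfacet
  facet normal 0.2212 0.9752 0.0000
    outer loop
      vertex 22.379 24.588 0.000
      vertex 10.707 27.236 26.870
      vertex 22.379 24.588 26.870
    endloop
  endfacet
  facet normal -0.6244 0.7811 0.0000
    outer loop
      vertex 10.707 27.236 0.000
      vertex 1.358 19.762 0.000
      vertex 1.358 19.762 26.870
    endloop
  endfacet
  facet normal -0.6244 0.7811 0.0000
    outer loop
      vertex 10.707 27.236 0.000
      vertex 1.358 19.762 26.870
      vertex 10.707 27.236 26.870
    endloop
  endfacet
  facet normal -1.0000 -0.0013 0.0000
    outer loop
      vertex 1.358 19.762 0.000
      vertex 1.374 7.793 0.000
      vertex 1.374 7.793 26.870
    endloop
  endfacet
  facet normal -1.0000 -0.0013 0.0000
    outer loop
      vertex 1.358 19.762 0.000
      vertex 1.374 7.793 26.870
      vertex 1.358 19.762 26.870
    endloop
  endfacet
  facet normal -0.6225 -0.7826 0.0000
    outer loop
      vertex 1.374 7.793 0.000
      vertex 10.741 0.342 0.000
      vertex 10.741 0.342 26.870
    endloop
  endfacet
  facet normal -0.6225 -0.7826 0.0000
    outer loop
      vertex 1.374 7.793 0.000
      vertex 10.741 0.342 26.870
      vertex 1.374 7.793 26.870
    endloop
  endfacet
  facet normal 0.2238 -0.9746 0.0000
    outer loop
      vertex 10.741 0.342 0.000
      vertex 22.406 3.020 0.000
      vertex 22.406 3.020 26.870
    endloop
  endfacet
  facet normal 0.2238 -0.9746 0.0000
    outer loop
      vertex 10.741 0.342 0.000
      vertex 22.406 3.020 26.870
      vertex 10.741 0.342 26.870
    endloop
  endfacet
  facet normal 0.9015 -0.4328 0.0000
    outer loop
      vertex 22.406 3.020 0.000
      vertex 27.586 13.810 0.000
      vertex 27.586 13.810 26.870
    endloop
  endfacet
  facet normal 0.9015 -0.4328 0.0000
    outer loop
      vertex 22.406 3.020 0.000
      vertex 27.586 13.810 26.870
      vertex 22.406 3.020 26.870
    endloop
  endfacet
endsolid part

The G0 Z moves step by Δz≈6.718 mm. Every layer's G1 loop is the same polygon, so the solid is a straight extrusion of it from z=0 to z≈26.9. Closing with flat bottom and top caps and triangulating gives 24 facets — a regular 7-sided prism (a cylinder approximated with 7 flat sides), circumscribed radius ≈ 13.8 mm, height ≈ 26.9 mm.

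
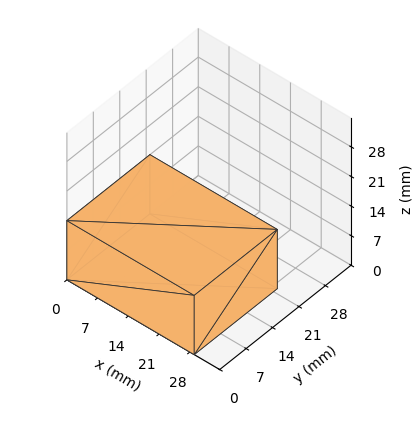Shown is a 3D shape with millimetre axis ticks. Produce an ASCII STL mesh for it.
Reading the render: the shape is a rectangular box, roughly 29 × 22 mm footprint and 14 mm tall (dimensions read to the nearest mm from the axis ticks). For the STL, each face is triangulated and given an outward normal.

solid part
  facet normal 0.0000 0.0000 -1.0000
    outer loop
      vertex 29.00 22.00 0.00
      vertex 29.00 0.00 0.00
      vertex 0.00 0.00 0.00
    endloop
  endfacet
  facet normal 0.0000 0.0000 -1.0000
    outer loop
      vertex 0.00 22.00 0.00
      vertex 29.00 22.00 0.00
      vertex 0.00 0.00 0.00
    endloop
  endfacet
  facet normal 0.0000 0.0000 1.0000
    outer loop
      vertex 0.00 0.00 14.00
      vertex 29.00 0.00 14.00
      vertex 29.00 22.00 14.00
    endloop
  endfacet
  facet normal 0.0000 0.0000 1.0000
    outer loop
      vertex 0.00 0.00 14.00
      vertex 29.00 22.00 14.00
      vertex 0.00 22.00 14.00
    endloop
  endfacet
  facet normal 0.0000 -1.0000 0.0000
    outer loop
      vertex 0.00 0.00 0.00
      vertex 29.00 0.00 0.00
      vertex 29.00 0.00 14.00
    endloop
  endfacet
  facet normal 0.0000 -1.0000 0.0000
    outer loop
      vertex 0.00 0.00 0.00
      vertex 29.00 0.00 14.00
      vertex 0.00 0.00 14.00
    endloop
  endfacet
  facet normal 0.0000 1.0000 0.0000
    outer loop
      vertex 29.00 22.00 14.00
      vertex 29.00 22.00 0.00
      vertex 0.00 22.00 0.00
    endloop
  endfacet
  facet normal 0.0000 1.0000 0.0000
    outer loop
      vertex 0.00 22.00 14.00
      vertex 29.00 22.00 14.00
      vertex 0.00 22.00 0.00
    endloop
  endfacet
  facet normal -1.0000 0.0000 0.0000
    outer loop
      vertex 0.00 22.00 14.00
      vertex 0.00 22.00 0.00
      vertex 0.00 0.00 0.00
    endloop
  endfacet
  facet normal -1.0000 0.0000 0.0000
    outer loop
      vertex 0.00 0.00 14.00
      vertex 0.00 22.00 14.00
      vertex 0.00 0.00 0.00
    endloop
  endfacet
  facet normal 1.0000 0.0000 0.0000
    outer loop
      vertex 29.00 0.00 0.00
      vertex 29.00 22.00 0.00
      vertex 29.00 22.00 14.00
    endloop
  endfacet
  facet normal 1.0000 0.0000 0.0000
    outer loop
      vertex 29.00 0.00 0.00
      vertex 29.00 22.00 14.00
      vertex 29.00 0.00 14.00
    endloop
  endfacet
endsolid part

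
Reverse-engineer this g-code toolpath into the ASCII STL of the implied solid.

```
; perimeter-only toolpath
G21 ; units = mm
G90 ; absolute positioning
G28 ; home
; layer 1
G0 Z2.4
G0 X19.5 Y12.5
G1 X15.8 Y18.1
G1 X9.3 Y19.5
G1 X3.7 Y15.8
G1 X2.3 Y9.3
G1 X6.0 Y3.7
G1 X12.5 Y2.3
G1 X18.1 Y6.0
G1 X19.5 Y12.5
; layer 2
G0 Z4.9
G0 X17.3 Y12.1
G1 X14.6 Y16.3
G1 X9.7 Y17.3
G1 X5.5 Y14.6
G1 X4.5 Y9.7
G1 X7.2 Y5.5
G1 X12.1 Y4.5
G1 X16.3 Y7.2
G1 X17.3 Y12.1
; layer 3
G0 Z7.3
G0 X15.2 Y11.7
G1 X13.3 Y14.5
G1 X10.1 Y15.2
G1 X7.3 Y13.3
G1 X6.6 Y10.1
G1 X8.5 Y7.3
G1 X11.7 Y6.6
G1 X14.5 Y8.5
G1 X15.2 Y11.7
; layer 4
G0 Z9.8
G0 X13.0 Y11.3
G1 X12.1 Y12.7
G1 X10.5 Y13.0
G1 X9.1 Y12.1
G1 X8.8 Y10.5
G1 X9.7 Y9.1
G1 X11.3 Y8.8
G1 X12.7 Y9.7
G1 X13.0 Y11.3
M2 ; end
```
solid part
  facet normal 0.0000 0.0000 -1.0000
    outer loop
      vertex 8.9 21.6 0.0
      vertex 17.0 19.9 0.0
      vertex 21.6 12.9 0.0
    endloop
  endfacet
  facet normal 0.0000 0.0000 -1.0000
    outer loop
      vertex 1.9 17.0 0.0
      vertex 8.9 21.6 0.0
      vertex 21.6 12.9 0.0
    endloop
  endfacet
  facet normal 0.0000 0.0000 -1.0000
    outer loop
      vertex 0.2 8.9 0.0
      vertex 1.9 17.0 0.0
      vertex 21.6 12.9 0.0
    endloop
  endfacet
  facet normal 0.0000 0.0000 -1.0000
    outer loop
      vertex 4.8 1.9 0.0
      vertex 0.2 8.9 0.0
      vertex 21.6 12.9 0.0
    endloop
  endfacet
  facet normal 0.0000 0.0000 -1.0000
    outer loop
      vertex 12.9 0.2 0.0
      vertex 4.8 1.9 0.0
      vertex 21.6 12.9 0.0
    endloop
  endfacet
  facet normal 0.0000 0.0000 -1.0000
    outer loop
      vertex 19.9 4.8 0.0
      vertex 12.9 0.2 0.0
      vertex 21.6 12.9 0.0
    endloop
  endfacet
  facet normal 0.6453 0.4240 0.6355
    outer loop
      vertex 21.6 12.9 0.0
      vertex 17.0 19.9 0.0
      vertex 10.9 10.9 12.2
    endloop
  endfacet
  facet normal 0.1585 0.7550 0.6362
    outer loop
      vertex 17.0 19.9 0.0
      vertex 8.9 21.6 0.0
      vertex 10.9 10.9 12.2
    endloop
  endfacet
  facet normal -0.4240 0.6453 0.6355
    outer loop
      vertex 8.9 21.6 0.0
      vertex 1.9 17.0 0.0
      vertex 10.9 10.9 12.2
    endloop
  endfacet
  facet normal -0.7550 0.1585 0.6362
    outer loop
      vertex 1.9 17.0 0.0
      vertex 0.2 8.9 0.0
      vertex 10.9 10.9 12.2
    endloop
  endfacet
  facet normal -0.6453 -0.4240 0.6355
    outer loop
      vertex 0.2 8.9 0.0
      vertex 4.8 1.9 0.0
      vertex 10.9 10.9 12.2
    endloop
  endfacet
  facet normal -0.1585 -0.7550 0.6362
    outer loop
      vertex 4.8 1.9 0.0
      vertex 12.9 0.2 0.0
      vertex 10.9 10.9 12.2
    endloop
  endfacet
  facet normal 0.4240 -0.6453 0.6355
    outer loop
      vertex 12.9 0.2 0.0
      vertex 19.9 4.8 0.0
      vertex 10.9 10.9 12.2
    endloop
  endfacet
  facet normal 0.7550 -0.1585 0.6362
    outer loop
      vertex 19.9 4.8 0.0
      vertex 21.6 12.9 0.0
      vertex 10.9 10.9 12.2
    endloop
  endfacet
endsolid part

The G0 Z moves step by Δz≈2.4 mm. The G1 loops shrink linearly with z, so the solid tapers from its base footprint up to z≈12.2. Closing with a flat bottom cap and the tapered top and triangulating gives 14 facets — a regular 8-sided pyramid, base circumscribed radius ≈ 10.9 mm, apex at z ≈ 12.2 mm.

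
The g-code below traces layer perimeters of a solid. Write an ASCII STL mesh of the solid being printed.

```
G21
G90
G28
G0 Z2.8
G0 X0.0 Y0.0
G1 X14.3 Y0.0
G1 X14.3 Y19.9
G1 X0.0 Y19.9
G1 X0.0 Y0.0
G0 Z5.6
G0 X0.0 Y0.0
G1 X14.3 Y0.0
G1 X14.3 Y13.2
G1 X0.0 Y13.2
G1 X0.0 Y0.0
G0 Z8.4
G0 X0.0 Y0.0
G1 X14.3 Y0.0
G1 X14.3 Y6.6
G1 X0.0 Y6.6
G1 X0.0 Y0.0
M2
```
solid part
  facet normal 0.0000 0.0000 -1.0000
    outer loop
      vertex 14.3 26.5 0.0
      vertex 14.3 0.0 0.0
      vertex 0.0 0.0 0.0
    endloop
  endfacet
  facet normal 0.0000 0.0000 -1.0000
    outer loop
      vertex 0.0 26.5 0.0
      vertex 14.3 26.5 0.0
      vertex 0.0 0.0 0.0
    endloop
  endfacet
  facet normal 0.0000 -1.0000 0.0000
    outer loop
      vertex 0.0 0.0 0.0
      vertex 14.3 0.0 0.0
      vertex 14.3 0.0 11.2
    endloop
  endfacet
  facet normal 0.0000 -1.0000 0.0000
    outer loop
      vertex 0.0 0.0 0.0
      vertex 14.3 0.0 11.2
      vertex 0.0 0.0 11.2
    endloop
  endfacet
  facet normal 0.0000 0.3893 0.9211
    outer loop
      vertex 0.0 0.0 11.2
      vertex 14.3 0.0 11.2
      vertex 14.3 26.5 0.0
    endloop
  endfacet
  facet normal 0.0000 0.3893 0.9211
    outer loop
      vertex 0.0 0.0 11.2
      vertex 14.3 26.5 0.0
      vertex 0.0 26.5 0.0
    endloop
  endfacet
  facet normal -1.0000 0.0000 0.0000
    outer loop
      vertex 0.0 0.0 11.2
      vertex 0.0 26.5 0.0
      vertex 0.0 0.0 0.0
    endloop
  endfacet
  facet normal 1.0000 0.0000 0.0000
    outer loop
      vertex 14.3 0.0 0.0
      vertex 14.3 26.5 0.0
      vertex 14.3 0.0 11.2
    endloop
  endfacet
endsolid part

The G0 Z moves step by Δz≈2.8 mm. The G1 loops shrink linearly with z, so the solid tapers from its base footprint up to z≈11.2. Closing with a flat bottom cap and the tapered top and triangulating gives 8 facets — a wedge (ramp): 14.3 × 26.5 mm base, rising to 11.2 mm along the y=0 edge and sloping linearly to z=0 at y=26.5.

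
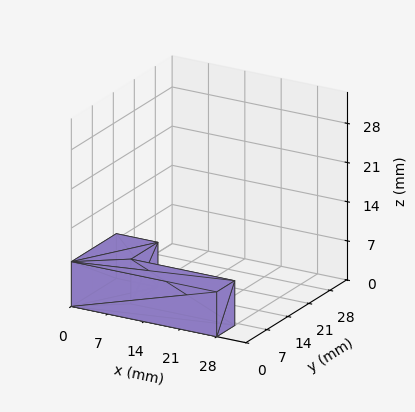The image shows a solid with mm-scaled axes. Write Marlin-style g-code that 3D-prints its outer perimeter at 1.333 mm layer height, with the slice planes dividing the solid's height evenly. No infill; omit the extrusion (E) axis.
Reading the render: the shape is an L-shaped prism: outer 28 × 15 mm, arm thicknesses ≈ 6 mm (horizontal) and 8 mm (vertical), extruded 8 mm in z (dimensions read to the nearest mm from the axis ticks). For the g-code, the solid's height is divided into equal slices at the stated Δz and each level perimeter traced with G1 moves after a G0 lift.

; perimeter-only toolpath
G21 ; units = mm
G90 ; absolute positioning
G28 ; home
; layer 1
G0 Z1.333
G0 X0.000 Y0.000
G1 X28.000 Y0.000
G1 X28.000 Y6.000
G1 X8.000 Y6.000
G1 X8.000 Y15.000
G1 X0.000 Y15.000
G1 X0.000 Y0.000
; layer 2
G0 Z2.667
G0 X0.000 Y0.000
G1 X28.000 Y0.000
G1 X28.000 Y6.000
G1 X8.000 Y6.000
G1 X8.000 Y15.000
G1 X0.000 Y15.000
G1 X0.000 Y0.000
; layer 3
G0 Z4.000
G0 X0.000 Y0.000
G1 X28.000 Y0.000
G1 X28.000 Y6.000
G1 X8.000 Y6.000
G1 X8.000 Y15.000
G1 X0.000 Y15.000
G1 X0.000 Y0.000
; layer 4
G0 Z5.333
G0 X0.000 Y0.000
G1 X28.000 Y0.000
G1 X28.000 Y6.000
G1 X8.000 Y6.000
G1 X8.000 Y15.000
G1 X0.000 Y15.000
G1 X0.000 Y0.000
; layer 5
G0 Z6.667
G0 X0.000 Y0.000
G1 X28.000 Y0.000
G1 X28.000 Y6.000
G1 X8.000 Y6.000
G1 X8.000 Y15.000
G1 X0.000 Y15.000
G1 X0.000 Y0.000
; layer 6
G0 Z8.000
G0 X0.000 Y0.000
G1 X28.000 Y0.000
G1 X28.000 Y6.000
G1 X8.000 Y6.000
G1 X8.000 Y15.000
G1 X0.000 Y15.000
G1 X0.000 Y0.000
M2 ; end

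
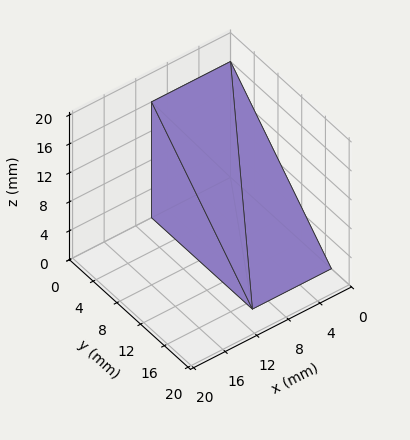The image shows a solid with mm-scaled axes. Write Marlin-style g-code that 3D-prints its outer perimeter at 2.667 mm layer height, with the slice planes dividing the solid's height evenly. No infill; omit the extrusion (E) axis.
Reading the render: the shape is a wedge (ramp): 10 × 17 mm base, rising to 16 mm along the y=0 edge and sloping linearly to z=0 at y=17 (dimensions read to the nearest mm from the axis ticks). For the g-code, the solid's height is divided into equal slices at the stated Δz and each level perimeter traced with G1 moves after a G0 lift.

; perimeter-only toolpath
G21 ; units = mm
G90 ; absolute positioning
G28 ; home
; layer 1
G0 Z2.667
G0 X0.000 Y0.000
G1 X10.000 Y0.000
G1 X10.000 Y14.167
G1 X0.000 Y14.167
G1 X0.000 Y0.000
; layer 2
G0 Z5.333
G0 X0.000 Y0.000
G1 X10.000 Y0.000
G1 X10.000 Y11.333
G1 X0.000 Y11.333
G1 X0.000 Y0.000
; layer 3
G0 Z8.000
G0 X0.000 Y0.000
G1 X10.000 Y0.000
G1 X10.000 Y8.500
G1 X0.000 Y8.500
G1 X0.000 Y0.000
; layer 4
G0 Z10.667
G0 X0.000 Y0.000
G1 X10.000 Y0.000
G1 X10.000 Y5.667
G1 X0.000 Y5.667
G1 X0.000 Y0.000
; layer 5
G0 Z13.333
G0 X0.000 Y0.000
G1 X10.000 Y0.000
G1 X10.000 Y2.833
G1 X0.000 Y2.833
G1 X0.000 Y0.000
M2 ; end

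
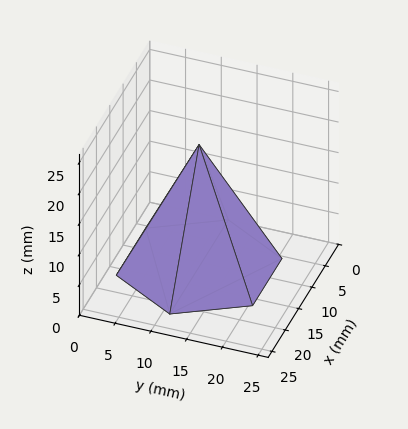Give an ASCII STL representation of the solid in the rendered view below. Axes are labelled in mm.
Reading the render: the shape is a regular 6-sided pyramid, base circumscribed radius ≈ 11 mm, apex at z ≈ 20 mm (dimensions read to the nearest mm from the axis ticks). For the STL, each face is triangulated and given an outward normal.

solid part
  facet normal 0.0000 0.0000 -1.0000
    outer loop
      vertex 5.500 20.526 0.000
      vertex 16.500 20.526 0.000
      vertex 22.000 11.000 0.000
    endloop
  endfacet
  facet normal 0.0000 0.0000 -1.0000
    outer loop
      vertex 0.000 11.000 0.000
      vertex 5.500 20.526 0.000
      vertex 22.000 11.000 0.000
    endloop
  endfacet
  facet normal 0.0000 0.0000 -1.0000
    outer loop
      vertex 5.500 1.474 0.000
      vertex 0.000 11.000 0.000
      vertex 22.000 11.000 0.000
    endloop
  endfacet
  facet normal 0.0000 0.0000 -1.0000
    outer loop
      vertex 16.500 1.474 0.000
      vertex 5.500 1.474 0.000
      vertex 22.000 11.000 0.000
    endloop
  endfacet
  facet normal 0.7819 0.4514 0.4300
    outer loop
      vertex 22.000 11.000 0.000
      vertex 16.500 20.526 0.000
      vertex 11.000 11.000 20.000
    endloop
  endfacet
  facet normal 0.0000 0.9028 0.4300
    outer loop
      vertex 16.500 20.526 0.000
      vertex 5.500 20.526 0.000
      vertex 11.000 11.000 20.000
    endloop
  endfacet
  facet normal -0.7819 0.4514 0.4300
    outer loop
      vertex 5.500 20.526 0.000
      vertex 0.000 11.000 0.000
      vertex 11.000 11.000 20.000
    endloop
  endfacet
  facet normal -0.7819 -0.4514 0.4300
    outer loop
      vertex 0.000 11.000 0.000
      vertex 5.500 1.474 0.000
      vertex 11.000 11.000 20.000
    endloop
  endfacet
  facet normal 0.0000 -0.9028 0.4300
    outer loop
      vertex 5.500 1.474 0.000
      vertex 16.500 1.474 0.000
      vertex 11.000 11.000 20.000
    endloop
  endfacet
  facet normal 0.7819 -0.4514 0.4300
    outer loop
      vertex 16.500 1.474 0.000
      vertex 22.000 11.000 0.000
      vertex 11.000 11.000 20.000
    endloop
  endfacet
endsolid part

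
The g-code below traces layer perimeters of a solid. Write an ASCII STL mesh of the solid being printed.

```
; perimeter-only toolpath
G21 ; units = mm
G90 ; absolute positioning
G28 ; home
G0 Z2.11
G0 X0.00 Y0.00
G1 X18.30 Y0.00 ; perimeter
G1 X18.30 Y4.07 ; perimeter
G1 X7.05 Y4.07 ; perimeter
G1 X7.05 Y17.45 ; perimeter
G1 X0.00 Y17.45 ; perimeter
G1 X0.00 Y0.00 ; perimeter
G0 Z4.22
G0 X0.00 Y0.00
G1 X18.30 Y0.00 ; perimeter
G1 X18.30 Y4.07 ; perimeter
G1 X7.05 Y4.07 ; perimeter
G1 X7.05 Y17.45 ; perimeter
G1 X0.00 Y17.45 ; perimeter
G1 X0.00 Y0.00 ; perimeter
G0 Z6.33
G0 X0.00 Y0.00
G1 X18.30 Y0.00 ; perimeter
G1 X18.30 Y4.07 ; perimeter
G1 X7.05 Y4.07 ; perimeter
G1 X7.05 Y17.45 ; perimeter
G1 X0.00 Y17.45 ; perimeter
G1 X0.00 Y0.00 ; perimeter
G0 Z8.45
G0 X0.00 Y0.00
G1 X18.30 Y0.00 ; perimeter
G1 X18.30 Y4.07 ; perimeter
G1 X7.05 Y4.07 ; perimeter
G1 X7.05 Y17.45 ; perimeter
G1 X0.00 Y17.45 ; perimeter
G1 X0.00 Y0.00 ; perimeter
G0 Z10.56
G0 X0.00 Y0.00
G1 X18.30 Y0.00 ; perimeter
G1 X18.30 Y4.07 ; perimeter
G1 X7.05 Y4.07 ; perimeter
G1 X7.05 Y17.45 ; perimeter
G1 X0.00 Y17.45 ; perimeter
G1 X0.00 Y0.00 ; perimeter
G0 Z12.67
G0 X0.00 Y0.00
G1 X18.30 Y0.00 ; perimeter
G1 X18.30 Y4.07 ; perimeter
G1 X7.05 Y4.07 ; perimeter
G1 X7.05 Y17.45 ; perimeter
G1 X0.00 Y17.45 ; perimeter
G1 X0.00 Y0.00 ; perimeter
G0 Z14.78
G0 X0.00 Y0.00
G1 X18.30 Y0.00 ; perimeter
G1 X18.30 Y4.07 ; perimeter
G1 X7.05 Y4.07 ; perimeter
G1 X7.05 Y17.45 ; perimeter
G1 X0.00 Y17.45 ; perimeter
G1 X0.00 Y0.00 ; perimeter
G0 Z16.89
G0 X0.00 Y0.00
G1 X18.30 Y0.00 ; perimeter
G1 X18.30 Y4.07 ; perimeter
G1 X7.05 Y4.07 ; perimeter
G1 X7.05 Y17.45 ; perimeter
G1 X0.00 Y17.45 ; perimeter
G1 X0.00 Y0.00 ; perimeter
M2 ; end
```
solid part
  facet normal 0.0000 0.0000 -1.0000
    outer loop
      vertex 18.30 4.07 0.00
      vertex 18.30 0.00 0.00
      vertex 0.00 0.00 0.00
    endloop
  endfacet
  facet normal 0.0000 0.0000 -1.0000
    outer loop
      vertex 7.05 4.07 0.00
      vertex 18.30 4.07 0.00
      vertex 0.00 0.00 0.00
    endloop
  endfacet
  facet normal 0.0000 0.0000 -1.0000
    outer loop
      vertex 7.05 17.45 0.00
      vertex 7.05 4.07 0.00
      vertex 0.00 0.00 0.00
    endloop
  endfacet
  facet normal 0.0000 0.0000 -1.0000
    outer loop
      vertex 0.00 17.45 0.00
      vertex 7.05 17.45 0.00
      vertex 0.00 0.00 0.00
    endloop
  endfacet
  facet normal 0.0000 0.0000 1.0000
    outer loop
      vertex 0.00 0.00 16.89
      vertex 18.30 0.00 16.89
      vertex 18.30 4.07 16.89
    endloop
  endfacet
  facet normal 0.0000 0.0000 1.0000
    outer loop
      vertex 0.00 0.00 16.89
      vertex 18.30 4.07 16.89
      vertex 7.05 4.07 16.89
    endloop
  endfacet
  facet normal 0.0000 0.0000 1.0000
    outer loop
      vertex 0.00 0.00 16.89
      vertex 7.05 4.07 16.89
      vertex 7.05 17.45 16.89
    endloop
  endfacet
  facet normal 0.0000 0.0000 1.0000
    outer loop
      vertex 0.00 0.00 16.89
      vertex 7.05 17.45 16.89
      vertex 0.00 17.45 16.89
    endloop
  endfacet
  facet normal 0.0000 -1.0000 0.0000
    outer loop
      vertex 0.00 0.00 0.00
      vertex 18.30 0.00 0.00
      vertex 18.30 0.00 16.89
    endloop
  endfacet
  facet normal 0.0000 -1.0000 0.0000
    outer loop
      vertex 0.00 0.00 0.00
      vertex 18.30 0.00 16.89
      vertex 0.00 0.00 16.89
    endloop
  endfacet
  facet normal 1.0000 0.0000 0.0000
    outer loop
      vertex 18.30 0.00 0.00
      vertex 18.30 4.07 0.00
      vertex 18.30 4.07 16.89
    endloop
  endfacet
  facet normal 1.0000 0.0000 0.0000
    outer loop
      vertex 18.30 0.00 0.00
      vertex 18.30 4.07 16.89
      vertex 18.30 0.00 16.89
    endloop
  endfacet
  facet normal 0.0000 1.0000 0.0000
    outer loop
      vertex 18.30 4.07 0.00
      vertex 7.05 4.07 0.00
      vertex 7.05 4.07 16.89
    endloop
  endfacet
  facet normal 0.0000 1.0000 0.0000
    outer loop
      vertex 18.30 4.07 0.00
      vertex 7.05 4.07 16.89
      vertex 18.30 4.07 16.89
    endloop
  endfacet
  facet normal 1.0000 0.0000 0.0000
    outer loop
      vertex 7.05 4.07 0.00
      vertex 7.05 17.45 0.00
      vertex 7.05 17.45 16.89
    endloop
  endfacet
  facet normal 1.0000 0.0000 0.0000
    outer loop
      vertex 7.05 4.07 0.00
      vertex 7.05 17.45 16.89
      vertex 7.05 4.07 16.89
    endloop
  endfacet
  facet normal 0.0000 1.0000 0.0000
    outer loop
      vertex 7.05 17.45 0.00
      vertex 0.00 17.45 0.00
      vertex 0.00 17.45 16.89
    endloop
  endfacet
  facet normal 0.0000 1.0000 0.0000
    outer loop
      vertex 7.05 17.45 0.00
      vertex 0.00 17.45 16.89
      vertex 7.05 17.45 16.89
    endloop
  endfacet
  facet normal -1.0000 0.0000 0.0000
    outer loop
      vertex 0.00 17.45 0.00
      vertex 0.00 0.00 0.00
      vertex 0.00 0.00 16.89
    endloop
  endfacet
  facet normal -1.0000 0.0000 0.0000
    outer loop
      vertex 0.00 17.45 0.00
      vertex 0.00 0.00 16.89
      vertex 0.00 17.45 16.89
    endloop
  endfacet
endsolid part

The G0 Z moves step by Δz≈2.11 mm. Every layer's G1 loop is the same polygon, so the solid is a straight extrusion of it from z=0 to z≈16.9. Closing with flat bottom and top caps and triangulating gives 20 facets — an L-shaped prism: outer 18.3 × 17.4 mm, arm thicknesses ≈ 4.07 mm (horizontal) and 7.05 mm (vertical), extruded 16.9 mm in z.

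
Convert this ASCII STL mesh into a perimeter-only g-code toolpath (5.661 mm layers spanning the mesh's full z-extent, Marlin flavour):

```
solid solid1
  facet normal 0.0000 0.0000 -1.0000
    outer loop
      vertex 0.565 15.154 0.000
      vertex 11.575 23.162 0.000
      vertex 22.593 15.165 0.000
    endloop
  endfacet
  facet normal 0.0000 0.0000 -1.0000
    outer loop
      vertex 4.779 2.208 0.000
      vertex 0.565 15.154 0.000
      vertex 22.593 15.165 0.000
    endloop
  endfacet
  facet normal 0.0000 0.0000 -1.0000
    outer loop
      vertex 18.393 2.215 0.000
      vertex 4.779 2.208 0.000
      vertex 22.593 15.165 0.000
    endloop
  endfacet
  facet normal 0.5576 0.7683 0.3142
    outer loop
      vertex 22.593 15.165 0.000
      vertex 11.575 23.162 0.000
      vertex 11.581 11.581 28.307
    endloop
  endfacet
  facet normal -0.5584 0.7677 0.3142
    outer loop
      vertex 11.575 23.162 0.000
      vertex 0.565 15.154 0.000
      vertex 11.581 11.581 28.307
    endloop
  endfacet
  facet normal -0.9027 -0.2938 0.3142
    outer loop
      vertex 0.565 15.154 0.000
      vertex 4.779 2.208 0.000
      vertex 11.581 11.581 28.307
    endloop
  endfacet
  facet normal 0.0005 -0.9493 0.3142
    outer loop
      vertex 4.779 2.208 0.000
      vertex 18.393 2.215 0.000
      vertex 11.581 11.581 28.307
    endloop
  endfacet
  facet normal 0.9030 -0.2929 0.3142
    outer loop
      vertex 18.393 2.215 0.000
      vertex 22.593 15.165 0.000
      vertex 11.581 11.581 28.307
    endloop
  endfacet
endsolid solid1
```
; perimeter-only toolpath
G21 ; units = mm
G90 ; absolute positioning
G28 ; home
; layer 1
G0 Z5.661
G0 X20.391 Y14.448
G1 X11.576 Y20.846
G1 X2.768 Y14.439
G1 X6.139 Y4.083
G1 X17.031 Y4.088
G1 X20.391 Y14.448
; layer 2
G0 Z11.323
G0 X18.188 Y13.731
G1 X11.577 Y18.530
G1 X4.971 Y13.725
G1 X7.500 Y5.957
G1 X15.668 Y5.961
G1 X18.188 Y13.731
; layer 3
G0 Z16.984
G0 X15.986 Y13.015
G1 X11.579 Y16.213
G1 X7.175 Y13.010
G1 X8.860 Y7.832
G1 X14.306 Y7.835
G1 X15.986 Y13.015
; layer 4
G0 Z22.646
G0 X13.783 Y12.298
G1 X11.580 Y13.897
G1 X9.378 Y12.296
G1 X10.221 Y9.706
G1 X12.943 Y9.708
G1 X13.783 Y12.298
M2 ; end

The solid is a regular 5-sided pyramid, base circumscribed radius ≈ 11.6 mm, apex at z ≈ 28.3 mm. Slicing at Δz = 5.661 mm — 5 equal slices spanning the solid's height, so layer i sits at z = i·h/5 — gives 4 non-empty perimeters. Each is a 5-segment closed polygon; G0 lifts to the layer z and rapids to the start vertex, then G1 traces the edges. The cross-section shrinks linearly with z (the slice at the apex is degenerate and omitted).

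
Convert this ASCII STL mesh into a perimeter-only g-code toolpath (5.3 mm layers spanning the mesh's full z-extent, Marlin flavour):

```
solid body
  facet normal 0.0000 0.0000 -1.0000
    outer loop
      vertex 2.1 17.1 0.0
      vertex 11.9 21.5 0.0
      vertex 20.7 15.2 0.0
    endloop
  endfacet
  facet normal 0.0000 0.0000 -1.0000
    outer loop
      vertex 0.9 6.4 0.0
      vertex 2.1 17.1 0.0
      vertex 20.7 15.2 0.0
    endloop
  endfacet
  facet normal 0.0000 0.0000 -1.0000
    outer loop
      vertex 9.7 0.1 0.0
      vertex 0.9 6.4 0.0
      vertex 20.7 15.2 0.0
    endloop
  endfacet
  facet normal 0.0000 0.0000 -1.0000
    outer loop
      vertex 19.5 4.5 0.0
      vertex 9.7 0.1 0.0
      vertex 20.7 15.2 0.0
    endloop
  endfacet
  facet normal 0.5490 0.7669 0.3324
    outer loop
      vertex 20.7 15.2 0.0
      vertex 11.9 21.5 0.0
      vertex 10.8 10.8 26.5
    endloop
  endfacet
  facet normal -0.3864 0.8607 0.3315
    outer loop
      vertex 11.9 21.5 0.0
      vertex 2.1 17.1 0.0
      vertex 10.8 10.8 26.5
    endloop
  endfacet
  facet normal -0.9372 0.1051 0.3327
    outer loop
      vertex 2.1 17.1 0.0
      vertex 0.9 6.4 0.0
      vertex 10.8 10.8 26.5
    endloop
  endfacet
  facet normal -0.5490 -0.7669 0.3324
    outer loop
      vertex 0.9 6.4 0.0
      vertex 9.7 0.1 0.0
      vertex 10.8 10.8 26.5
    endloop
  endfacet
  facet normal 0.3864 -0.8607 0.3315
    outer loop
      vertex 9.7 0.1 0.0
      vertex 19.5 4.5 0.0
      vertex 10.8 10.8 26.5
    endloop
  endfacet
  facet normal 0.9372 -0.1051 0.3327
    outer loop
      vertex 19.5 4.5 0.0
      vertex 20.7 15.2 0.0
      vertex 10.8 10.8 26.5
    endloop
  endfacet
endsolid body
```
; perimeter-only toolpath
G21 ; units = mm
G90 ; absolute positioning
G28 ; home
; layer 1
G0 Z5.3
G0 X18.7 Y14.3
G1 X11.7 Y19.4
G1 X3.8 Y15.8
G1 X2.9 Y7.3
G1 X9.9 Y2.2
G1 X17.8 Y5.8
G1 X18.7 Y14.3
; layer 2
G0 Z10.6
G0 X16.7 Y13.4
G1 X11.5 Y17.2
G1 X5.6 Y14.6
G1 X4.9 Y8.2
G1 X10.1 Y4.4
G1 X16.0 Y7.0
G1 X16.7 Y13.4
; layer 3
G0 Z15.9
G0 X14.8 Y12.6
G1 X11.2 Y15.1
G1 X7.3 Y13.3
G1 X6.8 Y9.0
G1 X10.4 Y6.5
G1 X14.3 Y8.3
G1 X14.8 Y12.6
; layer 4
G0 Z21.2
G0 X12.8 Y11.7
G1 X11.0 Y12.9
G1 X9.1 Y12.1
G1 X8.8 Y9.9
G1 X10.6 Y8.7
G1 X12.5 Y9.5
G1 X12.8 Y11.7
M2 ; end

The solid is a regular 6-sided pyramid, base circumscribed radius ≈ 10.8 mm, apex at z ≈ 26.5 mm. Slicing at Δz = 5.3 mm — 5 equal slices spanning the solid's height, so layer i sits at z = i·h/5 — gives 4 non-empty perimeters. Each is a 6-segment closed polygon; G0 lifts to the layer z and rapids to the start vertex, then G1 traces the edges. The cross-section shrinks linearly with z (the slice at the apex is degenerate and omitted).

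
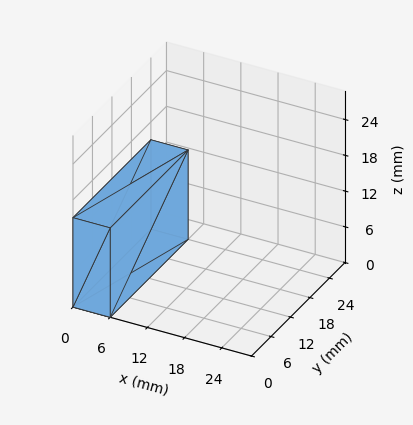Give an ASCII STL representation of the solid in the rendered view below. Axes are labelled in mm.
Reading the render: the shape is a rectangular box, roughly 6 × 24 mm footprint and 15 mm tall (dimensions read to the nearest mm from the axis ticks). For the STL, each face is triangulated and given an outward normal.

solid part
  facet normal 0.0000 0.0000 -1.0000
    outer loop
      vertex 6.00 24.00 0.00
      vertex 6.00 0.00 0.00
      vertex 0.00 0.00 0.00
    endloop
  endfacet
  facet normal 0.0000 0.0000 -1.0000
    outer loop
      vertex 0.00 24.00 0.00
      vertex 6.00 24.00 0.00
      vertex 0.00 0.00 0.00
    endloop
  endfacet
  facet normal 0.0000 0.0000 1.0000
    outer loop
      vertex 0.00 0.00 15.00
      vertex 6.00 0.00 15.00
      vertex 6.00 24.00 15.00
    endloop
  endfacet
  facet normal 0.0000 0.0000 1.0000
    outer loop
      vertex 0.00 0.00 15.00
      vertex 6.00 24.00 15.00
      vertex 0.00 24.00 15.00
    endloop
  endfacet
  facet normal 0.0000 -1.0000 0.0000
    outer loop
      vertex 0.00 0.00 0.00
      vertex 6.00 0.00 0.00
      vertex 6.00 0.00 15.00
    endloop
  endfacet
  facet normal 0.0000 -1.0000 0.0000
    outer loop
      vertex 0.00 0.00 0.00
      vertex 6.00 0.00 15.00
      vertex 0.00 0.00 15.00
    endloop
  endfacet
  facet normal 0.0000 1.0000 0.0000
    outer loop
      vertex 6.00 24.00 15.00
      vertex 6.00 24.00 0.00
      vertex 0.00 24.00 0.00
    endloop
  endfacet
  facet normal 0.0000 1.0000 0.0000
    outer loop
      vertex 0.00 24.00 15.00
      vertex 6.00 24.00 15.00
      vertex 0.00 24.00 0.00
    endloop
  endfacet
  facet normal -1.0000 0.0000 0.0000
    outer loop
      vertex 0.00 24.00 15.00
      vertex 0.00 24.00 0.00
      vertex 0.00 0.00 0.00
    endloop
  endfacet
  facet normal -1.0000 0.0000 0.0000
    outer loop
      vertex 0.00 0.00 15.00
      vertex 0.00 24.00 15.00
      vertex 0.00 0.00 0.00
    endloop
  endfacet
  facet normal 1.0000 0.0000 0.0000
    outer loop
      vertex 6.00 0.00 0.00
      vertex 6.00 24.00 0.00
      vertex 6.00 24.00 15.00
    endloop
  endfacet
  facet normal 1.0000 0.0000 0.0000
    outer loop
      vertex 6.00 0.00 0.00
      vertex 6.00 24.00 15.00
      vertex 6.00 0.00 15.00
    endloop
  endfacet
endsolid part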